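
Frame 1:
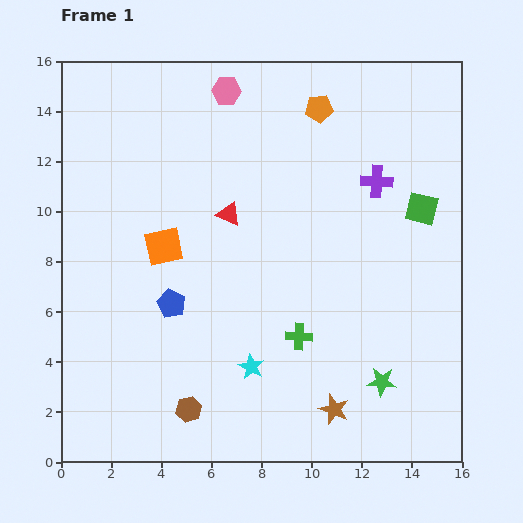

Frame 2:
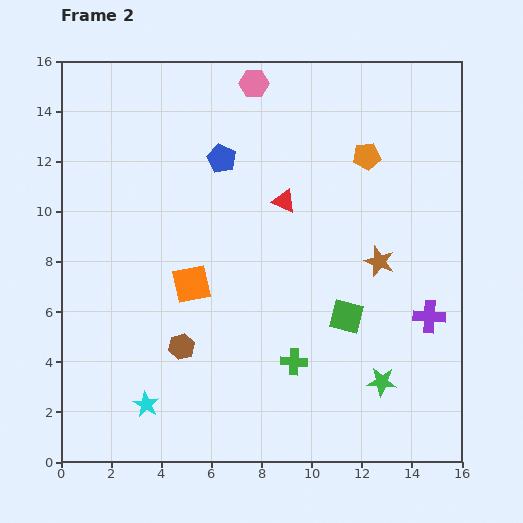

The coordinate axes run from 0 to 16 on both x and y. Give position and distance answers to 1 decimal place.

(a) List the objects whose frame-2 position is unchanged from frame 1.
the green star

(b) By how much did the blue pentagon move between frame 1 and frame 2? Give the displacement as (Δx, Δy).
(2.0, 5.8)

The blue pentagon was at (4.4, 6.3) in frame 1 and (6.4, 12.1) in frame 2.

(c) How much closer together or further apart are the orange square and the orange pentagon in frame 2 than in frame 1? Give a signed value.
+0.4

Distance in frame 1: 8.3. Distance in frame 2: 8.7.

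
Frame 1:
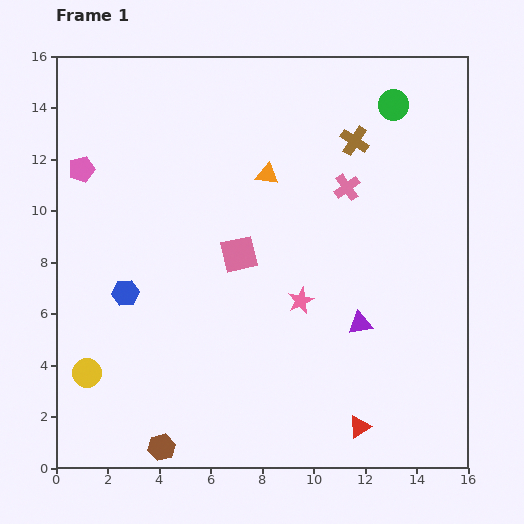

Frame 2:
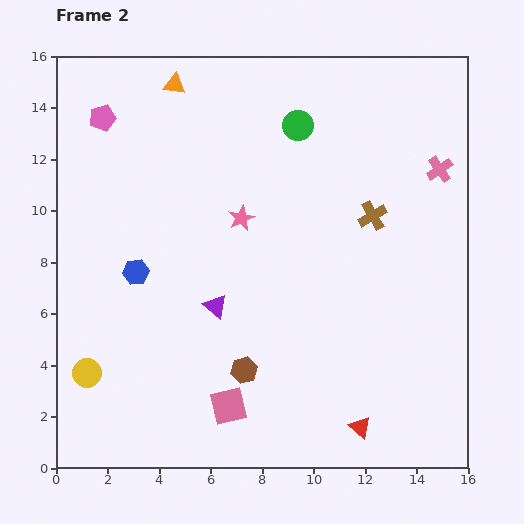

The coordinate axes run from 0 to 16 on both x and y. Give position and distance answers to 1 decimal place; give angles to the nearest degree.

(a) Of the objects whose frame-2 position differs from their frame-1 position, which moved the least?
the blue hexagon

(moved 0.9)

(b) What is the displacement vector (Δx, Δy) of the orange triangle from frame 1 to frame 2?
(-3.6, 3.5)

The orange triangle was at (8.2, 11.4) in frame 1 and (4.6, 14.9) in frame 2.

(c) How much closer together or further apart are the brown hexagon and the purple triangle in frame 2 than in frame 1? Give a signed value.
-6.4

Distance in frame 1: 9.1. Distance in frame 2: 2.7.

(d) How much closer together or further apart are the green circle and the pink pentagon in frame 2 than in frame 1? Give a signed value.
-4.8

Distance in frame 1: 12.4. Distance in frame 2: 7.6.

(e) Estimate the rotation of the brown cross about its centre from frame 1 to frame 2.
27° clockwise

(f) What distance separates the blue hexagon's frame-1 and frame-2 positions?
0.9

The blue hexagon moved from (2.7, 6.8) to (3.1, 7.6), a distance of √(0.4² + 0.8²) ≈ 0.9.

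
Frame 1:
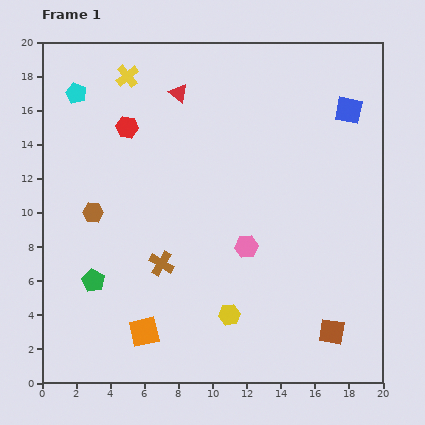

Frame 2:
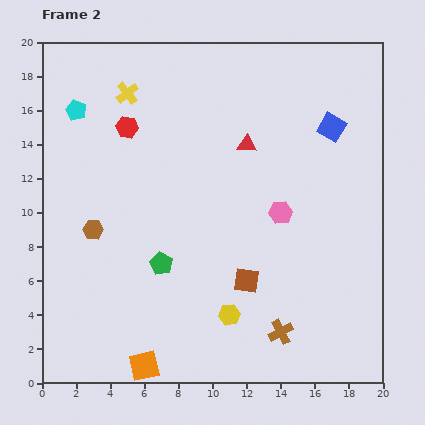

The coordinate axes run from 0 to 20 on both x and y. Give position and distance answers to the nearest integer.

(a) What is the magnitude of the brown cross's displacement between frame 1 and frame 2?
8

The brown cross moved from (7, 7) to (14, 3), a distance of √(7² + 4²) ≈ 8.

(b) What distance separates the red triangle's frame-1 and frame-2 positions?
5

The red triangle moved from (8, 17) to (12, 14), a distance of √(4² + 3²) ≈ 5.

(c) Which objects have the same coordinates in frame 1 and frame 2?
the red hexagon, the yellow hexagon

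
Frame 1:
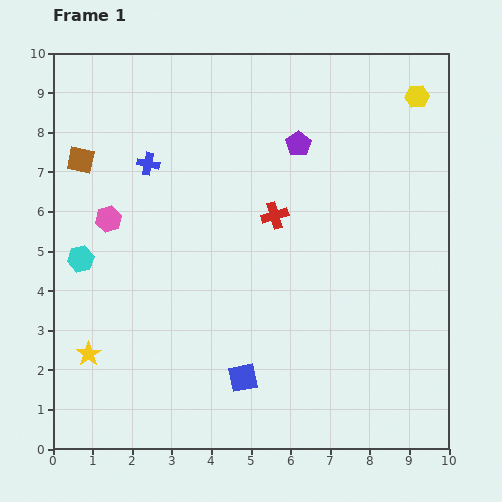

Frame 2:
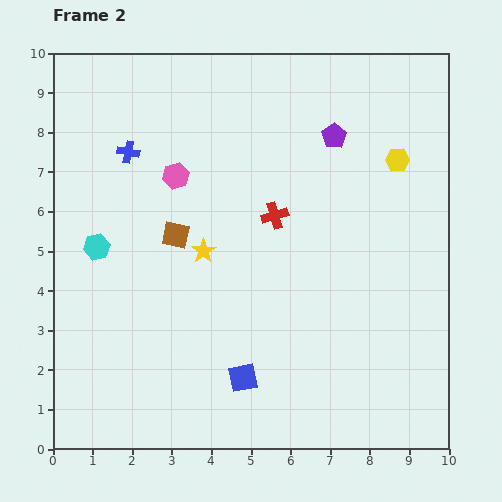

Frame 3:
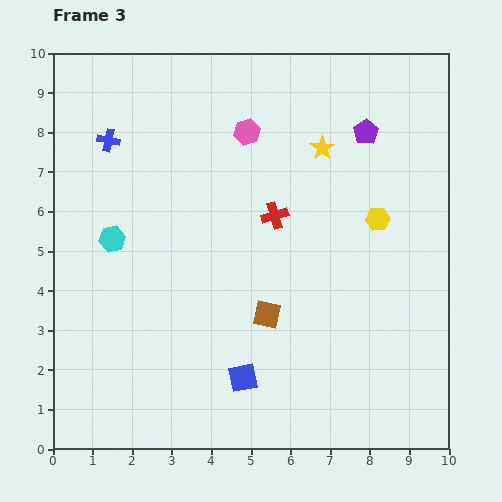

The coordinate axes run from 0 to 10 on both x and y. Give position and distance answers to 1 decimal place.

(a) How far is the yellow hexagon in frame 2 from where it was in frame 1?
1.7

The yellow hexagon moved from (9.2, 8.9) to (8.7, 7.3), a distance of √(0.5² + 1.6²) ≈ 1.7.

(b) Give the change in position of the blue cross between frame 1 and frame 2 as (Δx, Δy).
(-0.5, 0.3)

The blue cross was at (2.4, 7.2) in frame 1 and (1.9, 7.5) in frame 2.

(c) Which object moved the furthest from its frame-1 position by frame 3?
the yellow star

(moved 7.9; next 6.1)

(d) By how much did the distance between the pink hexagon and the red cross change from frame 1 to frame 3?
-2.0

Distance in frame 1: 4.2. Distance in frame 3: 2.2.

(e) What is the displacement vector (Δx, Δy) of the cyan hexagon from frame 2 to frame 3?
(0.4, 0.2)

The cyan hexagon was at (1.1, 5.1) in frame 2 and (1.5, 5.3) in frame 3.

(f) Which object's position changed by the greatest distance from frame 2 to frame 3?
the yellow star

(moved 4.0; next 3.0)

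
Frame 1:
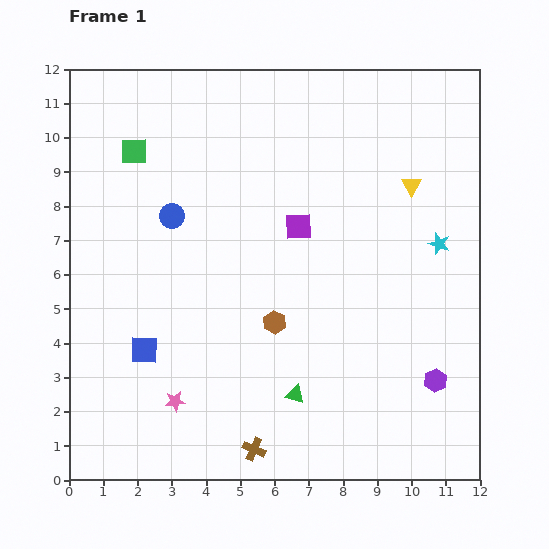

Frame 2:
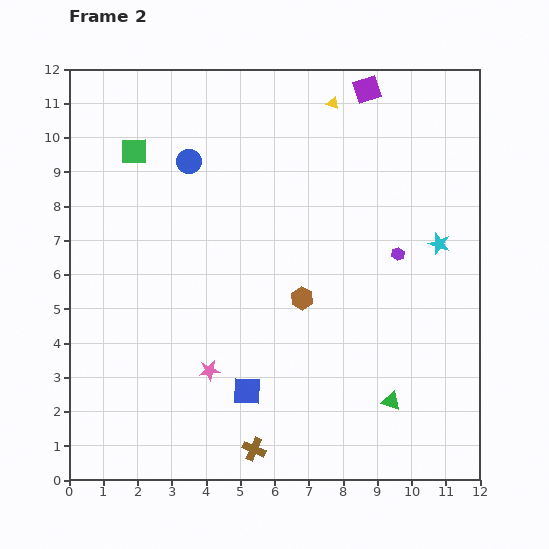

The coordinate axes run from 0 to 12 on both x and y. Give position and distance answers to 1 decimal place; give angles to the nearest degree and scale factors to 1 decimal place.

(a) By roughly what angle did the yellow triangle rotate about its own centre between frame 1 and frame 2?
41° counter-clockwise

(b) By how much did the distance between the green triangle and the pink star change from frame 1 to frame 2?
+1.9

Distance in frame 1: 3.5. Distance in frame 2: 5.4.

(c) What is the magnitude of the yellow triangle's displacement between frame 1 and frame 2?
3.3

The yellow triangle moved from (10.0, 8.6) to (7.7, 11.0), a distance of √(2.3² + 2.4²) ≈ 3.3.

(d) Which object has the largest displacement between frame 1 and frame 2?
the purple square

(moved 4.5; next 3.9)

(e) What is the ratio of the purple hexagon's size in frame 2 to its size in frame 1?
0.6×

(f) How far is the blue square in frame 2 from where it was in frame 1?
3.2

The blue square moved from (2.2, 3.8) to (5.2, 2.6), a distance of √(3.0² + 1.2²) ≈ 3.2.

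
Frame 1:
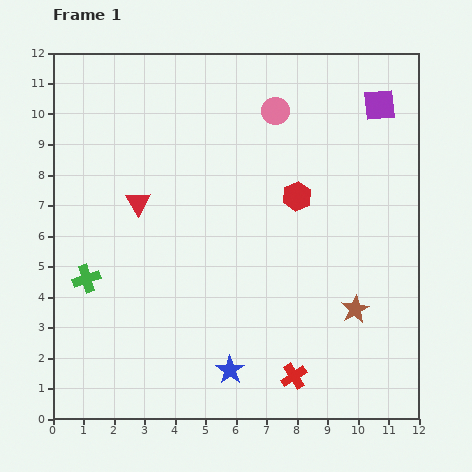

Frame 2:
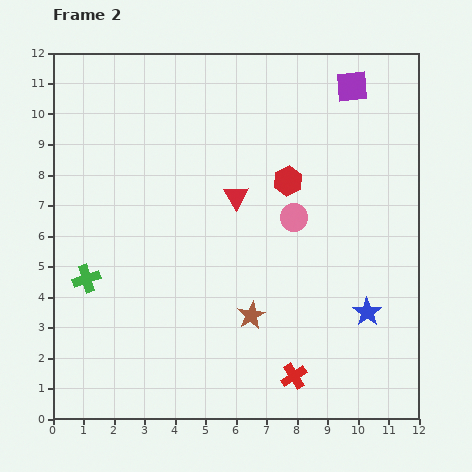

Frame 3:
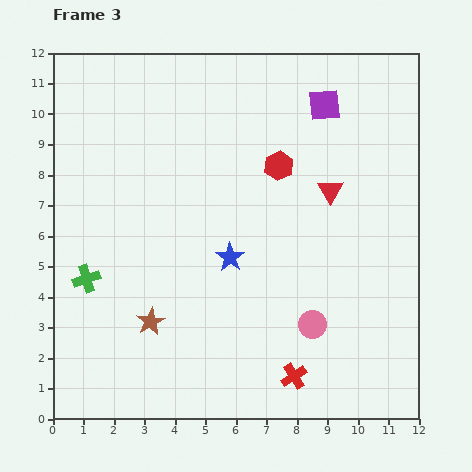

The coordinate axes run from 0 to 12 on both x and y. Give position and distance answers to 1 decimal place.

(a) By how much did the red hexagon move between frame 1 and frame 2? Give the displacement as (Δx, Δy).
(-0.3, 0.5)

The red hexagon was at (8.0, 7.3) in frame 1 and (7.7, 7.8) in frame 2.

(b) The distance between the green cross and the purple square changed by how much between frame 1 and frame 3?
-1.5

Distance in frame 1: 11.2. Distance in frame 3: 9.7.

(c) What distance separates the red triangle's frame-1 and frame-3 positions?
6.3

The red triangle moved from (2.8, 7.1) to (9.1, 7.5), a distance of √(6.3² + 0.4²) ≈ 6.3.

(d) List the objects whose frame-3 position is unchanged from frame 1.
the green cross, the red cross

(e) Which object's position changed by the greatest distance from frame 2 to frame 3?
the blue star

(moved 4.8; next 3.6)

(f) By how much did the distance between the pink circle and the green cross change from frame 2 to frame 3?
+0.5

Distance in frame 2: 7.1. Distance in frame 3: 7.6.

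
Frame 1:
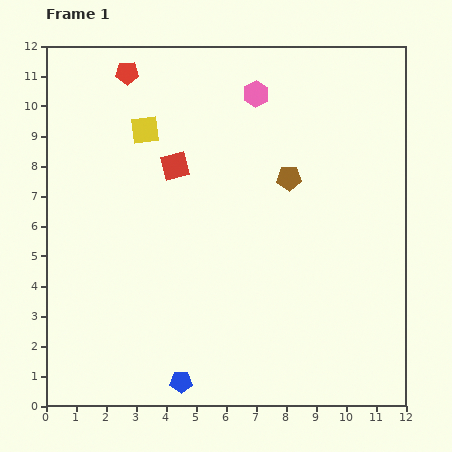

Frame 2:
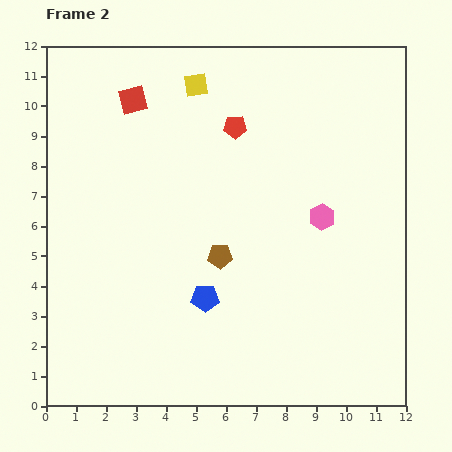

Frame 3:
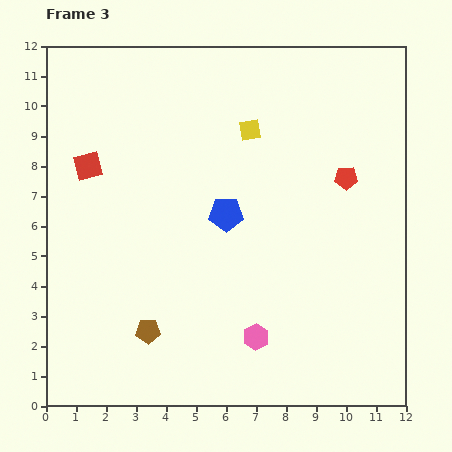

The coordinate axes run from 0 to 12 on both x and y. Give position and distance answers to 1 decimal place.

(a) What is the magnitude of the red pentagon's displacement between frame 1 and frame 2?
4.0

The red pentagon moved from (2.7, 11.1) to (6.3, 9.3), a distance of √(3.6² + 1.8²) ≈ 4.0.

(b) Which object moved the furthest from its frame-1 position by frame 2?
the pink hexagon

(moved 4.7; next 4.0)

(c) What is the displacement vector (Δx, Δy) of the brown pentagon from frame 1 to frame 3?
(-4.7, -5.1)

The brown pentagon was at (8.1, 7.6) in frame 1 and (3.4, 2.5) in frame 3.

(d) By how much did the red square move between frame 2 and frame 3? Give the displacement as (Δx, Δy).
(-1.5, -2.2)

The red square was at (2.9, 10.2) in frame 2 and (1.4, 8.0) in frame 3.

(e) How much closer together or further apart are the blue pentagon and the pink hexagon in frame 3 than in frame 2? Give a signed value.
-0.5

Distance in frame 2: 4.7. Distance in frame 3: 4.2.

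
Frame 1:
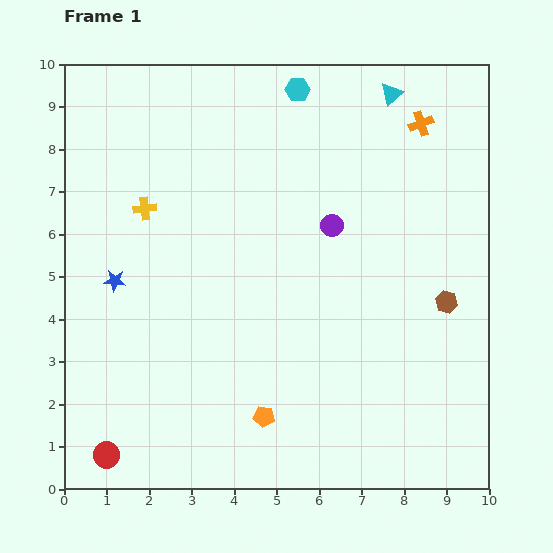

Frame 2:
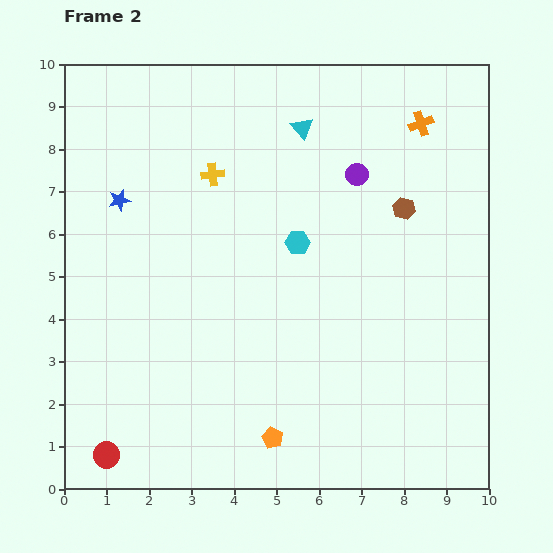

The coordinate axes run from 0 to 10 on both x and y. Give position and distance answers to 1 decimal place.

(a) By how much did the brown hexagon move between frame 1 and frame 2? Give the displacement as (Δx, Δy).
(-1.0, 2.2)

The brown hexagon was at (9.0, 4.4) in frame 1 and (8.0, 6.6) in frame 2.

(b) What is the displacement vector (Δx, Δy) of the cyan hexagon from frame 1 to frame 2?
(0.0, -3.6)

The cyan hexagon was at (5.5, 9.4) in frame 1 and (5.5, 5.8) in frame 2.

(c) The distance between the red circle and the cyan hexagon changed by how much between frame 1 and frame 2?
-3.0

Distance in frame 1: 9.7. Distance in frame 2: 6.7.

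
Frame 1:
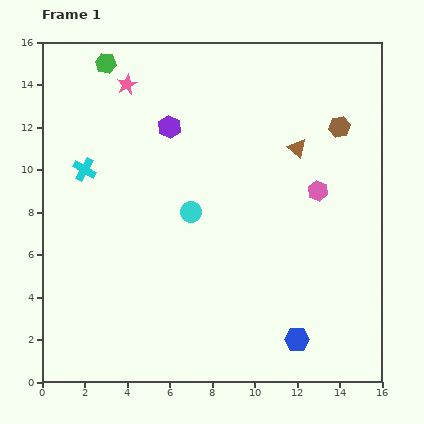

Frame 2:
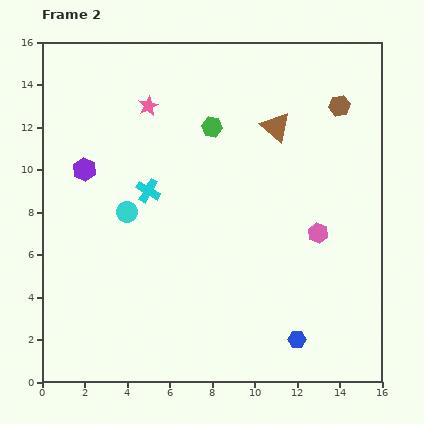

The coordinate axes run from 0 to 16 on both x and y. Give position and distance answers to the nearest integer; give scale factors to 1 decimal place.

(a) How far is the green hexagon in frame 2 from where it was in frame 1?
6

The green hexagon moved from (3, 15) to (8, 12), a distance of √(5² + 3²) ≈ 6.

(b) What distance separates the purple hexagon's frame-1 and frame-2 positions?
4

The purple hexagon moved from (6, 12) to (2, 10), a distance of √(4² + 2²) ≈ 4.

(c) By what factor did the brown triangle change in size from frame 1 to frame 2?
1.6×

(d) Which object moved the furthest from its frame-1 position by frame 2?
the green hexagon

(moved 6; next 4)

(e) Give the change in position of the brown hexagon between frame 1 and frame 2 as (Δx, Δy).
(0, 1)

The brown hexagon was at (14, 12) in frame 1 and (14, 13) in frame 2.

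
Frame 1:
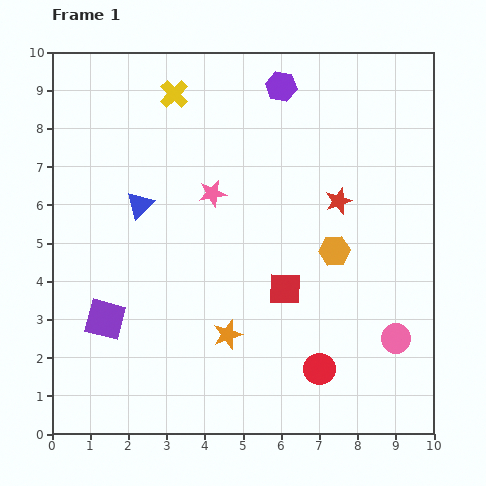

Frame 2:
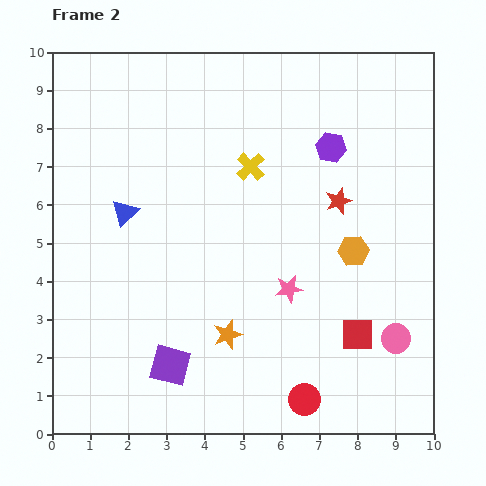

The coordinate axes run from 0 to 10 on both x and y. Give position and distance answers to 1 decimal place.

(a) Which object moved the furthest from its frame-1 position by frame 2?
the pink star

(moved 3.2; next 2.8)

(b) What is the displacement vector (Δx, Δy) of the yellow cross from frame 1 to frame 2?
(2.0, -1.9)

The yellow cross was at (3.2, 8.9) in frame 1 and (5.2, 7.0) in frame 2.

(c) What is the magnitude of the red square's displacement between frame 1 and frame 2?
2.2

The red square moved from (6.1, 3.8) to (8.0, 2.6), a distance of √(1.9² + 1.2²) ≈ 2.2.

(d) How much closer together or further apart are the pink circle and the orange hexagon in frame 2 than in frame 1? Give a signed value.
-0.3

Distance in frame 1: 2.8. Distance in frame 2: 2.5.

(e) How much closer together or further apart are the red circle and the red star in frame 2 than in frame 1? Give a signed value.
+0.9

Distance in frame 1: 4.4. Distance in frame 2: 5.3.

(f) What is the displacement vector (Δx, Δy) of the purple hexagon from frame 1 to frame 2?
(1.3, -1.6)

The purple hexagon was at (6.0, 9.1) in frame 1 and (7.3, 7.5) in frame 2.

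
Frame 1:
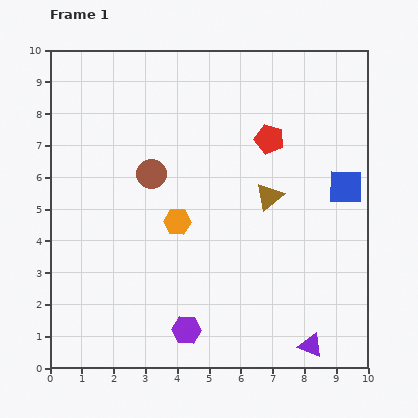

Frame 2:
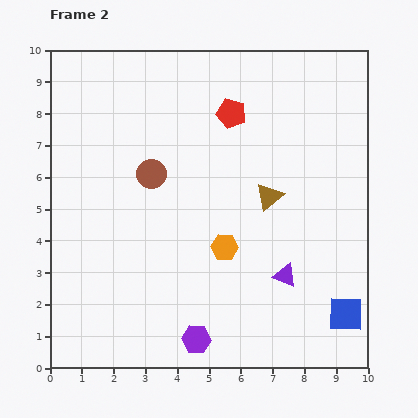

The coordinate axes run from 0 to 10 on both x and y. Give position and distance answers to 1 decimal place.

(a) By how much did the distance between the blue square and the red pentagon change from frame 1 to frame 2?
+4.5

Distance in frame 1: 2.8. Distance in frame 2: 7.3.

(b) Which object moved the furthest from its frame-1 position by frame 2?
the blue square

(moved 4.0; next 2.3)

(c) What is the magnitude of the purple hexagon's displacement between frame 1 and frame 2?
0.4

The purple hexagon moved from (4.3, 1.2) to (4.6, 0.9), a distance of √(0.3² + 0.3²) ≈ 0.4.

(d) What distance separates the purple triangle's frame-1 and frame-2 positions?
2.3

The purple triangle moved from (8.2, 0.7) to (7.4, 2.9), a distance of √(0.8² + 2.2²) ≈ 2.3.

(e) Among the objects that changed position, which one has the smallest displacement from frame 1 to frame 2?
the purple hexagon

(moved 0.4)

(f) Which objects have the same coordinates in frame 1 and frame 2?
the brown triangle, the brown circle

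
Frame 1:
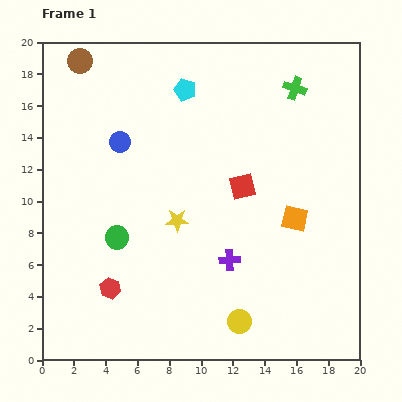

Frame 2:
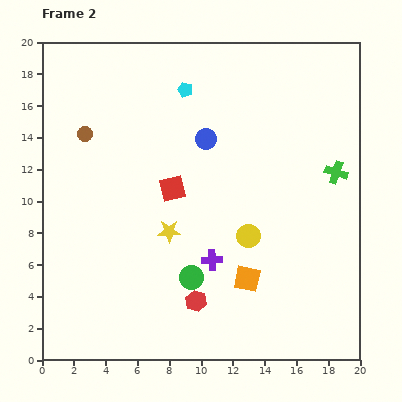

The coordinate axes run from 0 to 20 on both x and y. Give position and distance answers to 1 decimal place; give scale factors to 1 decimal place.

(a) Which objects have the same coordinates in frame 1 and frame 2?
the cyan pentagon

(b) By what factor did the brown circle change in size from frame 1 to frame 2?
0.6×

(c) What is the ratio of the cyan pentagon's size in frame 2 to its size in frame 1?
0.7×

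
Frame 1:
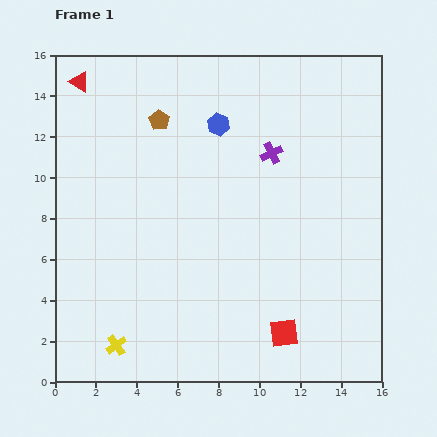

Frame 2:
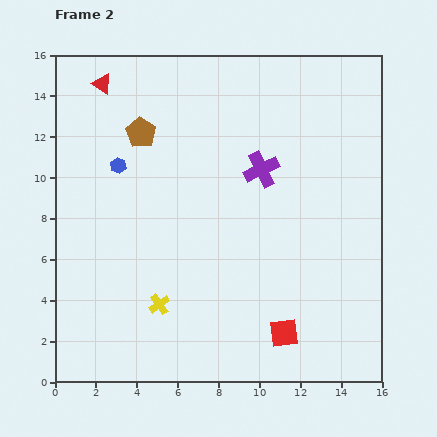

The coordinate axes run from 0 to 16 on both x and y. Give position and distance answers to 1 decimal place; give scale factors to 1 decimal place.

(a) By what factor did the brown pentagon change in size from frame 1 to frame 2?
1.5×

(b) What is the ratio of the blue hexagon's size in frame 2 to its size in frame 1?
0.7×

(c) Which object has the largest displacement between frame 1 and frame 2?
the blue hexagon

(moved 5.3; next 2.9)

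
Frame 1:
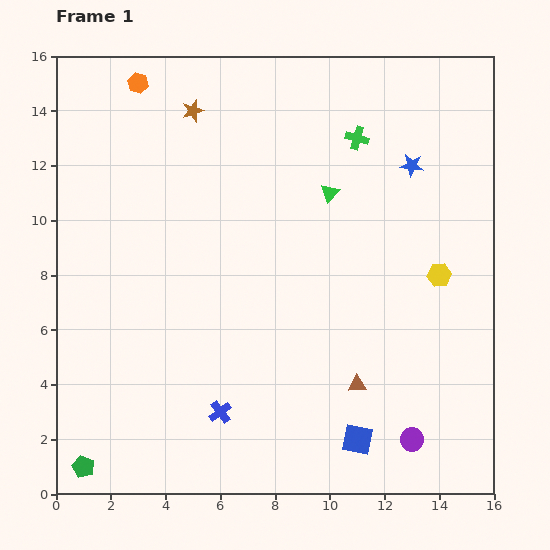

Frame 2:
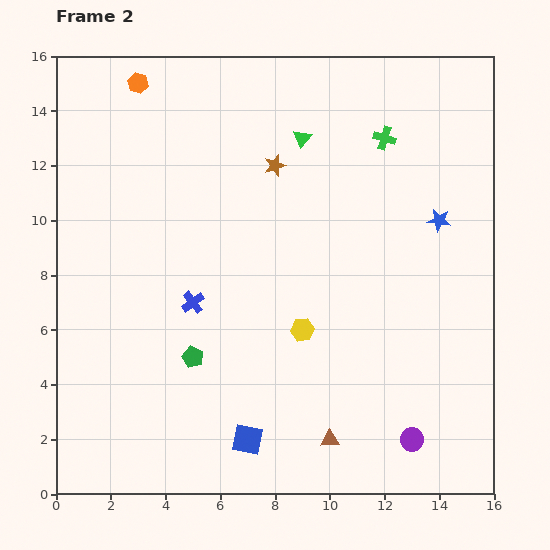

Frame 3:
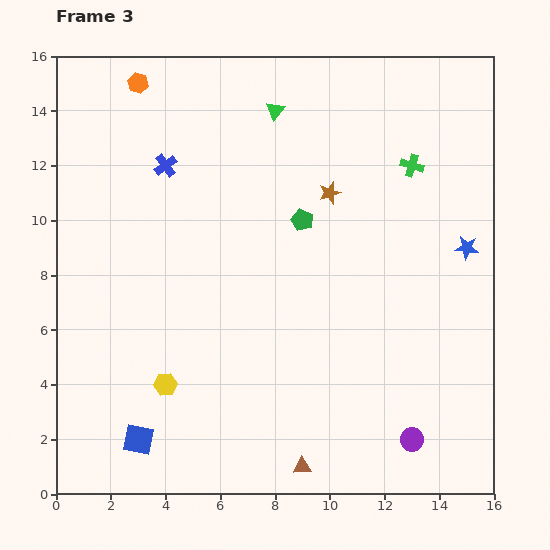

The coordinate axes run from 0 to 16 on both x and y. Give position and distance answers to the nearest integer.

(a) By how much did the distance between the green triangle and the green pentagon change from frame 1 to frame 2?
-4

Distance in frame 1: 13. Distance in frame 2: 9.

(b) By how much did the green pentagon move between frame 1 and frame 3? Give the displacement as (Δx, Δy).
(8, 9)

The green pentagon was at (1, 1) in frame 1 and (9, 10) in frame 3.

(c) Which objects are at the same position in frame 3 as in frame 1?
the orange hexagon, the purple circle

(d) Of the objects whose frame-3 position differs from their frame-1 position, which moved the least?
the green cross

(moved 2)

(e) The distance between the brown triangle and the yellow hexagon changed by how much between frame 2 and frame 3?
+2

Distance in frame 2: 4. Distance in frame 3: 6.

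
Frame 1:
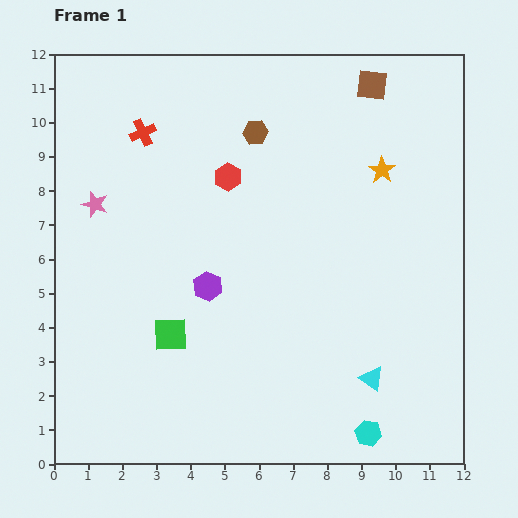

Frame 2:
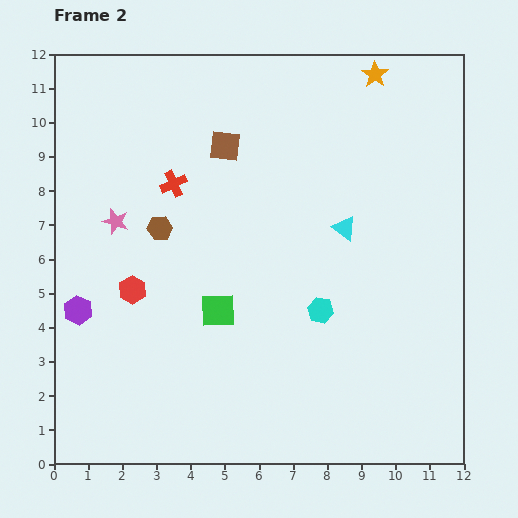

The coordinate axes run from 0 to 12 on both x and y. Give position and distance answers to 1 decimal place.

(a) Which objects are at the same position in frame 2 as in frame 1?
none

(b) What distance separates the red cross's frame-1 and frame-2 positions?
1.7

The red cross moved from (2.6, 9.7) to (3.5, 8.2), a distance of √(0.9² + 1.5²) ≈ 1.7.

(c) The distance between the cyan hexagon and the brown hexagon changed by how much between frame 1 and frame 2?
-4.1

Distance in frame 1: 9.4. Distance in frame 2: 5.3.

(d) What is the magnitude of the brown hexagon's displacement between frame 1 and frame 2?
4.0

The brown hexagon moved from (5.9, 9.7) to (3.1, 6.9), a distance of √(2.8² + 2.8²) ≈ 4.0.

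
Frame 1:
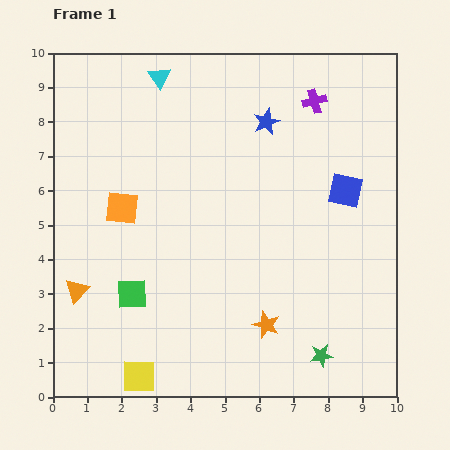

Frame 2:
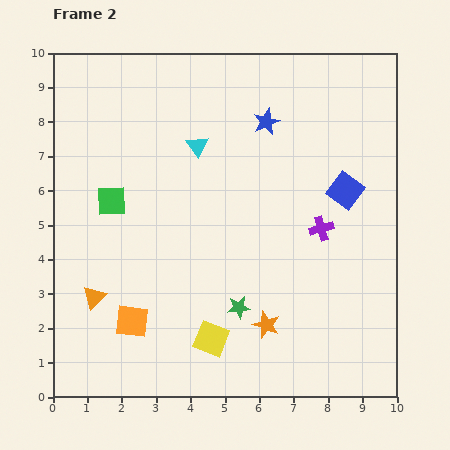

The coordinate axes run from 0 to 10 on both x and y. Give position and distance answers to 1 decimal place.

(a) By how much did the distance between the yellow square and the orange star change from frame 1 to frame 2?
-2.4

Distance in frame 1: 4.0. Distance in frame 2: 1.6.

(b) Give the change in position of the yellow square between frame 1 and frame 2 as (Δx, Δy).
(2.1, 1.1)

The yellow square was at (2.5, 0.6) in frame 1 and (4.6, 1.7) in frame 2.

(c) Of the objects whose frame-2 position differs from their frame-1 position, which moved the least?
the orange triangle

(moved 0.5)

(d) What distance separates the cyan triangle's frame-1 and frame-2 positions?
2.3

The cyan triangle moved from (3.1, 9.3) to (4.2, 7.3), a distance of √(1.1² + 2.0²) ≈ 2.3.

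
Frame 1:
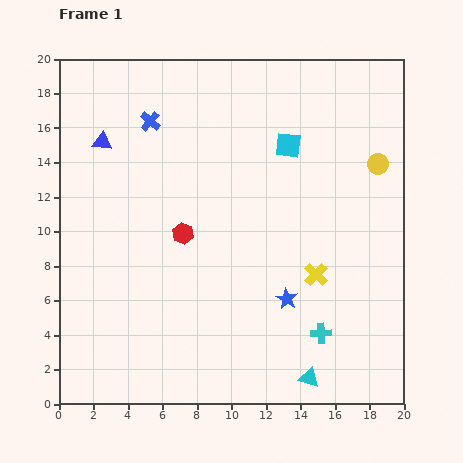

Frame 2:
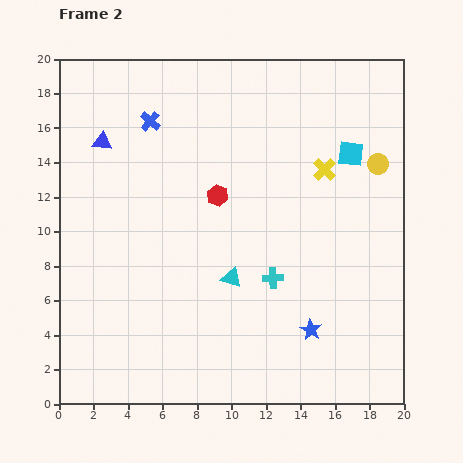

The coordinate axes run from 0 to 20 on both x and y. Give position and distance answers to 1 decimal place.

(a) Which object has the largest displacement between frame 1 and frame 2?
the cyan triangle

(moved 7.3; next 6.1)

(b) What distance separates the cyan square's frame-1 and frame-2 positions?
3.6

The cyan square moved from (13.3, 15.0) to (16.9, 14.5), a distance of √(3.6² + 0.5²) ≈ 3.6.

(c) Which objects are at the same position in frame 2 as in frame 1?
the yellow circle, the blue triangle, the blue cross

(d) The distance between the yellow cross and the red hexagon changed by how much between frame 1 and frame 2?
-1.7

Distance in frame 1: 8.1. Distance in frame 2: 6.4.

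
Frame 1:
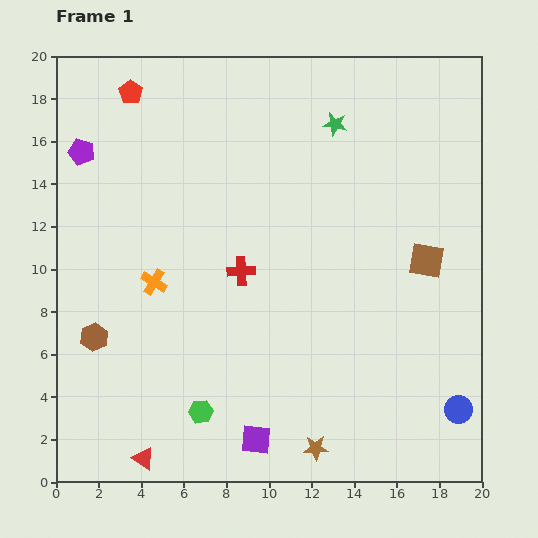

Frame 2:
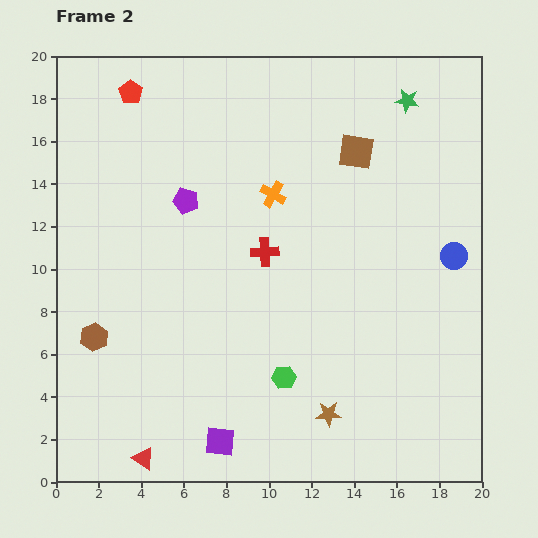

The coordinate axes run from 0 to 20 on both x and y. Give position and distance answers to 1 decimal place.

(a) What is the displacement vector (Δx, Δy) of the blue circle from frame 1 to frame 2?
(-0.2, 7.2)

The blue circle was at (18.9, 3.4) in frame 1 and (18.7, 10.6) in frame 2.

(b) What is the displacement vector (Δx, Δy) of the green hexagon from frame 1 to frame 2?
(3.9, 1.6)

The green hexagon was at (6.8, 3.3) in frame 1 and (10.7, 4.9) in frame 2.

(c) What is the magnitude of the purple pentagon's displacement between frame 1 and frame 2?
5.4

The purple pentagon moved from (1.2, 15.5) to (6.1, 13.2), a distance of √(4.9² + 2.3²) ≈ 5.4.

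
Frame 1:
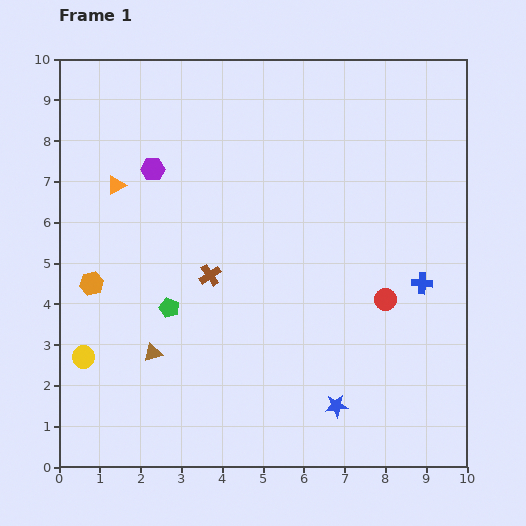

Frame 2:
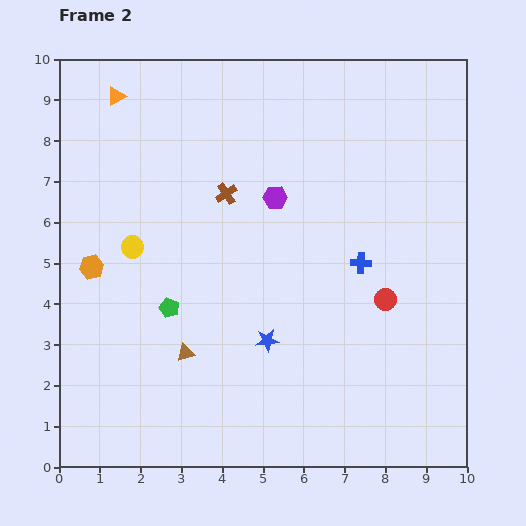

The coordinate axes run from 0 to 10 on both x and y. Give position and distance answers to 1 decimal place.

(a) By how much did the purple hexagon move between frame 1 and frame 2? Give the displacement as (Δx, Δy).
(3.0, -0.7)

The purple hexagon was at (2.3, 7.3) in frame 1 and (5.3, 6.6) in frame 2.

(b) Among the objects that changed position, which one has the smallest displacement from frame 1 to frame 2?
the orange hexagon

(moved 0.4)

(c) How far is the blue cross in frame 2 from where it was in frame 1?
1.6

The blue cross moved from (8.9, 4.5) to (7.4, 5.0), a distance of √(1.5² + 0.5²) ≈ 1.6.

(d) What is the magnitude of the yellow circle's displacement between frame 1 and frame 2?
3.0

The yellow circle moved from (0.6, 2.7) to (1.8, 5.4), a distance of √(1.2² + 2.7²) ≈ 3.0.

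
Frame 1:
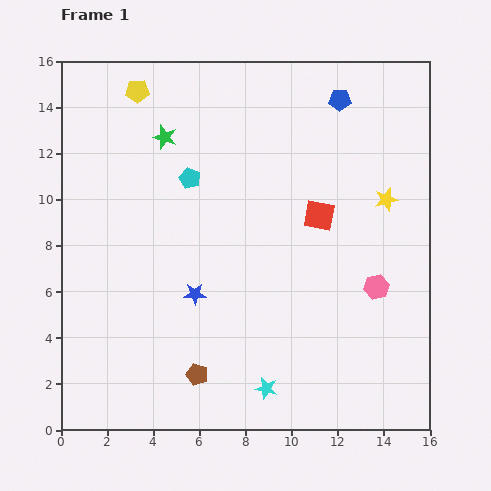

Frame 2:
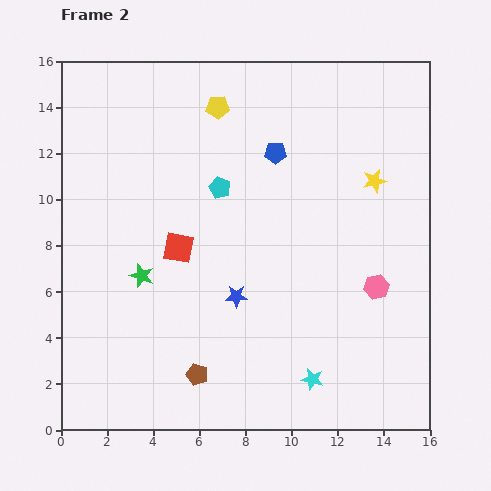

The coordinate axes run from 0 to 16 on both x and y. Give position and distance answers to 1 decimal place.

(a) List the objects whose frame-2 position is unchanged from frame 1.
the brown pentagon, the pink hexagon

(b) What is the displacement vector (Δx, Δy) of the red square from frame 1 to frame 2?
(-6.1, -1.4)

The red square was at (11.2, 9.3) in frame 1 and (5.1, 7.9) in frame 2.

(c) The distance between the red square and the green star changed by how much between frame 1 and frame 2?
-5.5

Distance in frame 1: 7.5. Distance in frame 2: 2.0.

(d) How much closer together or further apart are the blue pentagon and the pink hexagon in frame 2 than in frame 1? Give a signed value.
-1.0

Distance in frame 1: 8.3. Distance in frame 2: 7.3.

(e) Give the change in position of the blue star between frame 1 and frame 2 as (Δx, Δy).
(1.8, -0.1)

The blue star was at (5.8, 5.9) in frame 1 and (7.6, 5.8) in frame 2.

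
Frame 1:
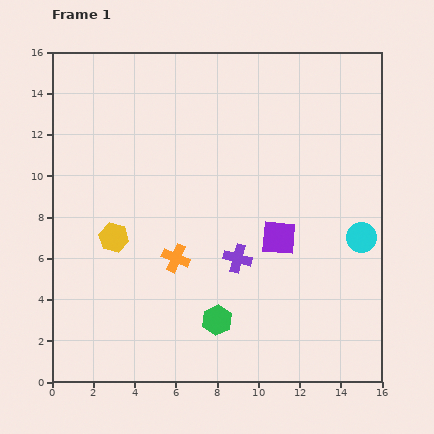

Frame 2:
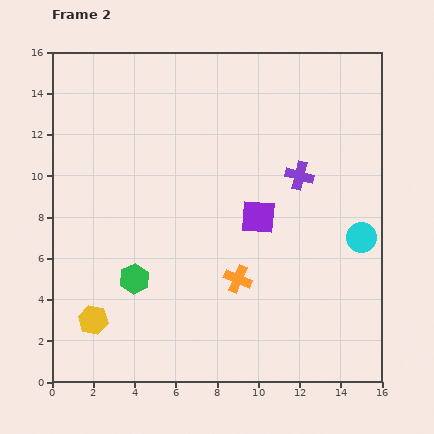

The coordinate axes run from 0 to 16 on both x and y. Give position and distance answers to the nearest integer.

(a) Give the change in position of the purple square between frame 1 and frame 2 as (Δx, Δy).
(-1, 1)

The purple square was at (11, 7) in frame 1 and (10, 8) in frame 2.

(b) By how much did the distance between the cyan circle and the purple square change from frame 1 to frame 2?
+1

Distance in frame 1: 4. Distance in frame 2: 5.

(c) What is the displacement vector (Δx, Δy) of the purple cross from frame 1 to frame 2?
(3, 4)

The purple cross was at (9, 6) in frame 1 and (12, 10) in frame 2.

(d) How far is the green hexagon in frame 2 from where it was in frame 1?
4

The green hexagon moved from (8, 3) to (4, 5), a distance of √(4² + 2²) ≈ 4.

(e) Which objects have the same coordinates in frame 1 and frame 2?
the cyan circle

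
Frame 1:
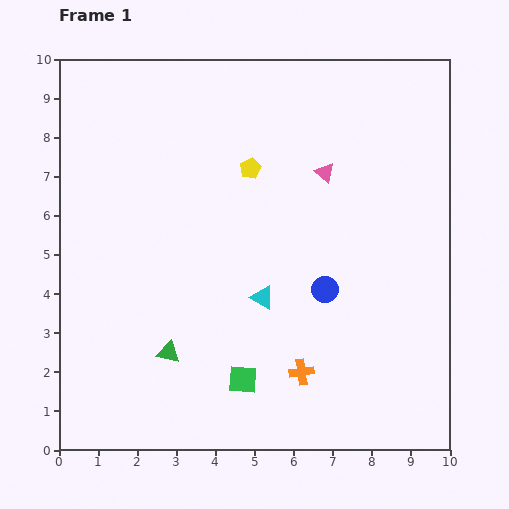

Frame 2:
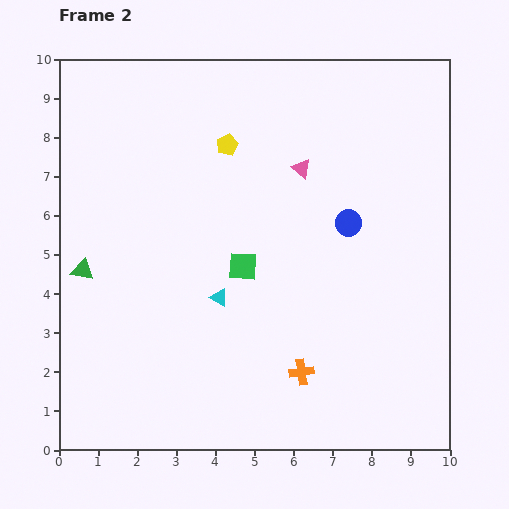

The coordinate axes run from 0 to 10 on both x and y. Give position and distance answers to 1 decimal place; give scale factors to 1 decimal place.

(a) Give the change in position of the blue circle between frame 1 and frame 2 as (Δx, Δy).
(0.6, 1.7)

The blue circle was at (6.8, 4.1) in frame 1 and (7.4, 5.8) in frame 2.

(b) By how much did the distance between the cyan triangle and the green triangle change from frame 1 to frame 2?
+0.8

Distance in frame 1: 2.8. Distance in frame 2: 3.6.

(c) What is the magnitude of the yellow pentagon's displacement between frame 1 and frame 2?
0.8

The yellow pentagon moved from (4.9, 7.2) to (4.3, 7.8), a distance of √(0.6² + 0.6²) ≈ 0.8.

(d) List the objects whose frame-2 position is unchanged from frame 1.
the orange cross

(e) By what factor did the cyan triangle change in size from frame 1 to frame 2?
0.8×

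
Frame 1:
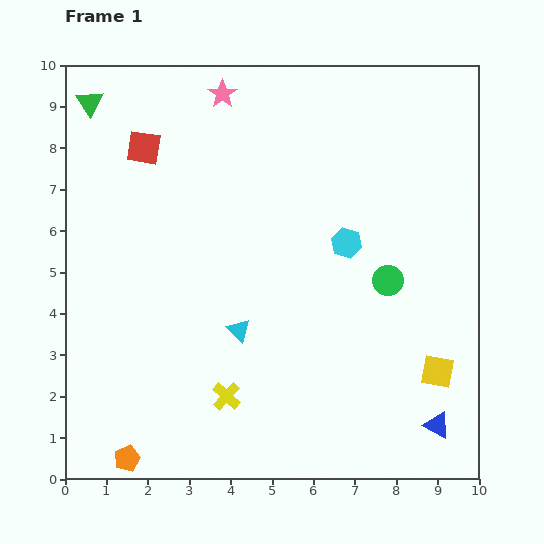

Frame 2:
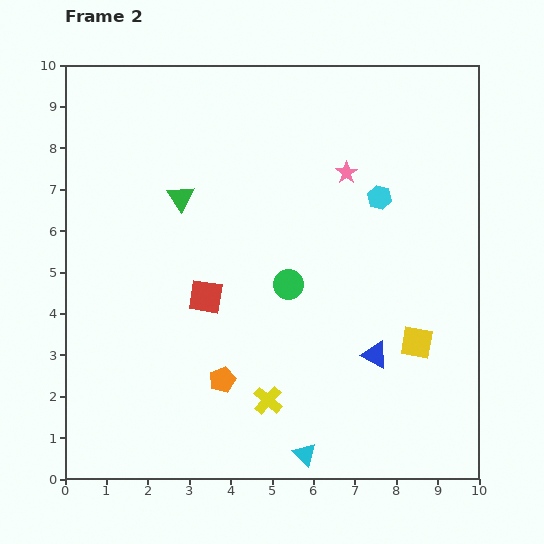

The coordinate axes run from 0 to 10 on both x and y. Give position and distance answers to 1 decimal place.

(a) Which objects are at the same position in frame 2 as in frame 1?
none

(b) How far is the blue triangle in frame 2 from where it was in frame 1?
2.3

The blue triangle moved from (9.0, 1.3) to (7.5, 3.0), a distance of √(1.5² + 1.7²) ≈ 2.3.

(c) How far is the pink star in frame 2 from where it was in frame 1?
3.6

The pink star moved from (3.8, 9.3) to (6.8, 7.4), a distance of √(3.0² + 1.9²) ≈ 3.6.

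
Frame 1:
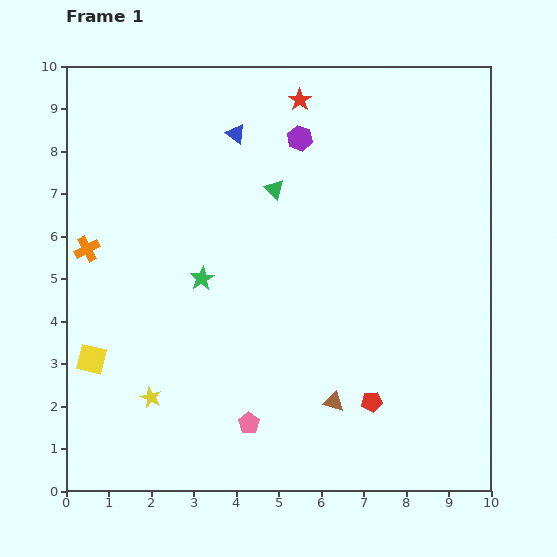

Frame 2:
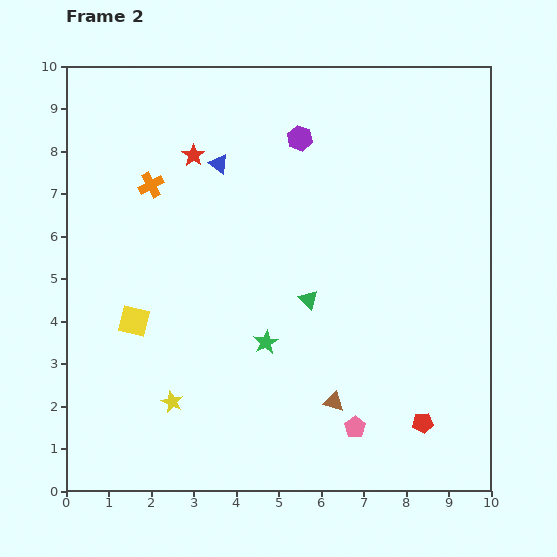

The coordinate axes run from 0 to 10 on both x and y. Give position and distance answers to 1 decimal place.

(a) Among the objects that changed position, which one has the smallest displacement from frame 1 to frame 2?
the yellow star

(moved 0.5)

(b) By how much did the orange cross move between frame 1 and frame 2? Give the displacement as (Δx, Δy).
(1.5, 1.5)

The orange cross was at (0.5, 5.7) in frame 1 and (2.0, 7.2) in frame 2.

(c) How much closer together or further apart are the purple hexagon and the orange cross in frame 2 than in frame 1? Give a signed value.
-1.9

Distance in frame 1: 5.6. Distance in frame 2: 3.7.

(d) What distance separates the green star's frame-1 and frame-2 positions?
2.1

The green star moved from (3.2, 5.0) to (4.7, 3.5), a distance of √(1.5² + 1.5²) ≈ 2.1.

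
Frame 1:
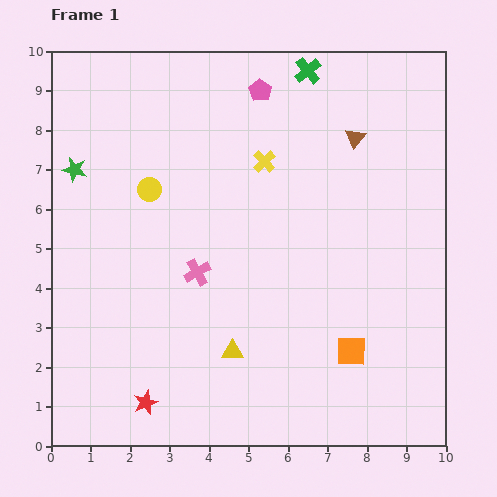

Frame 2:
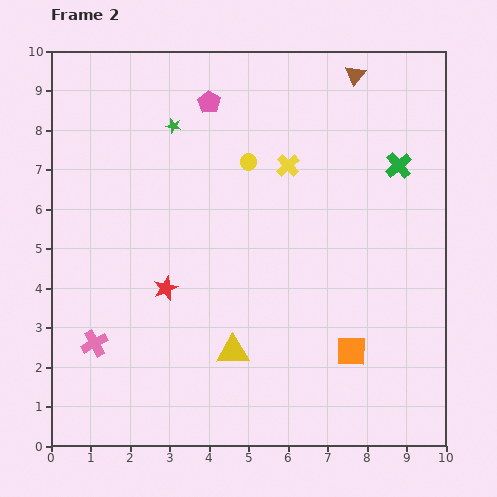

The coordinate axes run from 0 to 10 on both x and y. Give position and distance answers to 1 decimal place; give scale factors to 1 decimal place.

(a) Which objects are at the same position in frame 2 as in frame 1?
the yellow triangle, the orange square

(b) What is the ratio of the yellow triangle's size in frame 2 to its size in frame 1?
1.5×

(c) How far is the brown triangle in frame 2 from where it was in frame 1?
1.6

The brown triangle moved from (7.7, 7.8) to (7.7, 9.4), a distance of √(0.0² + 1.6²) ≈ 1.6.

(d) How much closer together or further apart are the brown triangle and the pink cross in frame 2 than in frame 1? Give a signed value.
+4.3

Distance in frame 1: 5.2. Distance in frame 2: 9.5.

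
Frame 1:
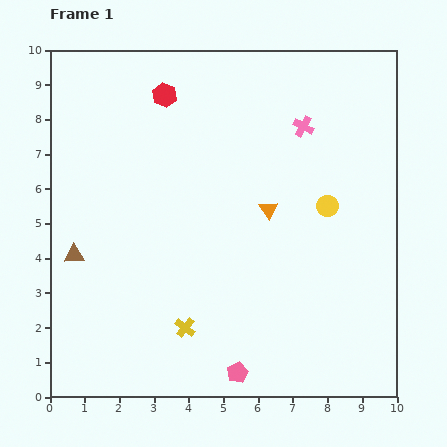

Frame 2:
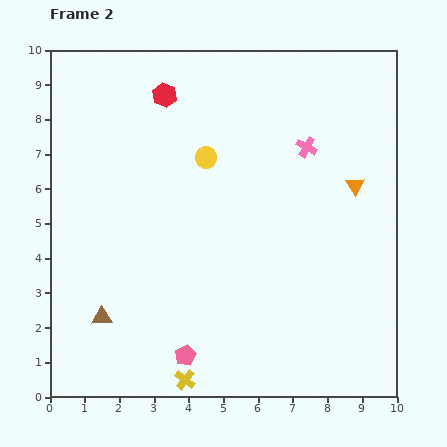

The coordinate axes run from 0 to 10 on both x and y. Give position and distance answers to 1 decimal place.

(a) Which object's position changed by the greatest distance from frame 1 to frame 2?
the yellow circle

(moved 3.8; next 2.6)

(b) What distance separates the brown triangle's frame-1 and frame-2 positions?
2.0

The brown triangle moved from (0.7, 4.1) to (1.5, 2.3), a distance of √(0.8² + 1.8²) ≈ 2.0.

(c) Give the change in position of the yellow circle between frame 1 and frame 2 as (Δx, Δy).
(-3.5, 1.4)

The yellow circle was at (8.0, 5.5) in frame 1 and (4.5, 6.9) in frame 2.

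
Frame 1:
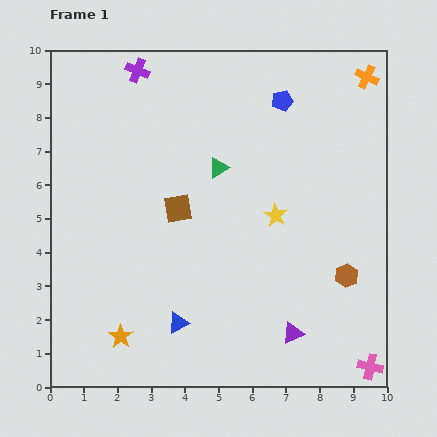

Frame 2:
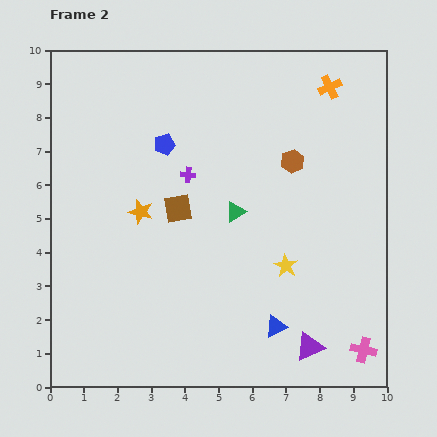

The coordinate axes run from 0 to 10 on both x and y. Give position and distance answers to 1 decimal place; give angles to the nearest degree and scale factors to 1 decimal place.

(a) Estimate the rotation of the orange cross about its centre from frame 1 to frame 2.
40° clockwise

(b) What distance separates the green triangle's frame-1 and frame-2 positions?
1.4

The green triangle moved from (5.0, 6.5) to (5.5, 5.2), a distance of √(0.5² + 1.3²) ≈ 1.4.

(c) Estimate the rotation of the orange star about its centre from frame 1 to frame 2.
19° counter-clockwise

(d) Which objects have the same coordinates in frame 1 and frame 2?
the brown square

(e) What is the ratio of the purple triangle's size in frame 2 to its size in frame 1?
1.3×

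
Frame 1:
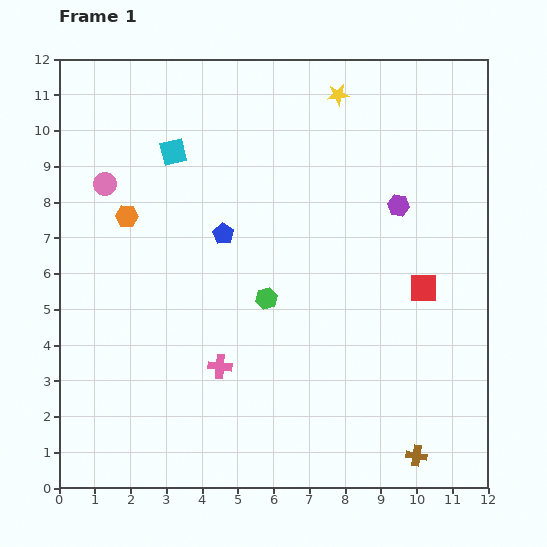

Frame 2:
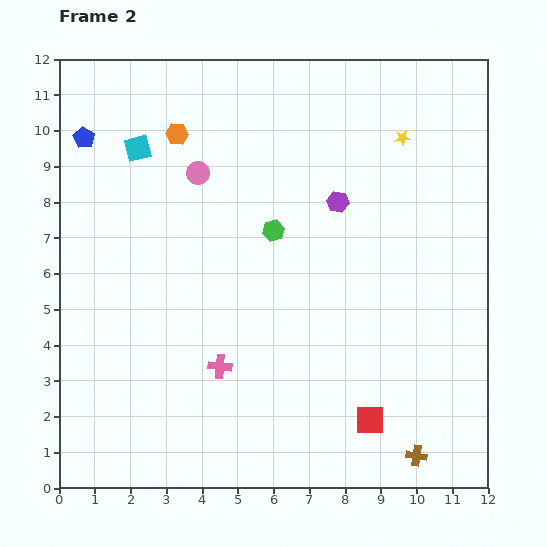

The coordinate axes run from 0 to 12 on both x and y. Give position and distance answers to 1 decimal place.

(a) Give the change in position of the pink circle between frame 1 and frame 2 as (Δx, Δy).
(2.6, 0.3)

The pink circle was at (1.3, 8.5) in frame 1 and (3.9, 8.8) in frame 2.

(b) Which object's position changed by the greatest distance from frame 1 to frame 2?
the blue pentagon

(moved 4.7; next 4.0)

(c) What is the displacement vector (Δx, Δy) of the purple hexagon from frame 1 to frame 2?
(-1.7, 0.1)

The purple hexagon was at (9.5, 7.9) in frame 1 and (7.8, 8.0) in frame 2.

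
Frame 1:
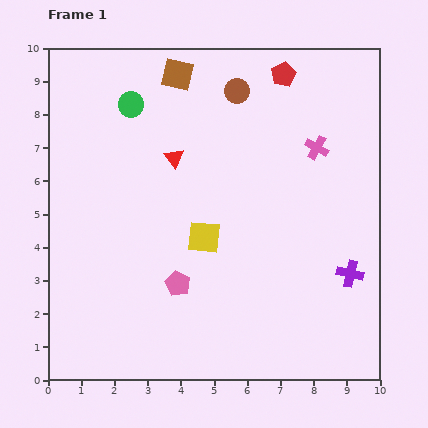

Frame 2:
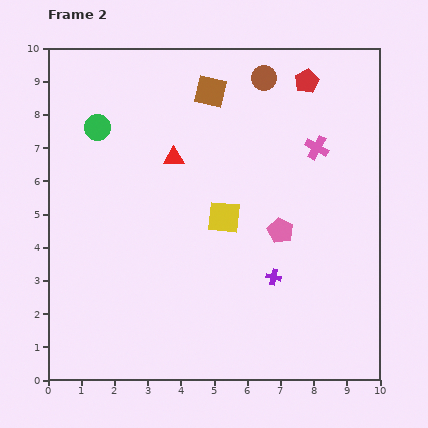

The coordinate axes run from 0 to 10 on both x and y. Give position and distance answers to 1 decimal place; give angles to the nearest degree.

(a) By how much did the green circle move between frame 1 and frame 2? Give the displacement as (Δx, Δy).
(-1.0, -0.7)

The green circle was at (2.5, 8.3) in frame 1 and (1.5, 7.6) in frame 2.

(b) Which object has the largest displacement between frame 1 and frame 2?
the pink pentagon

(moved 3.5; next 2.3)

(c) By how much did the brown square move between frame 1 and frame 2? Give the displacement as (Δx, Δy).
(1.0, -0.5)

The brown square was at (3.9, 9.2) in frame 1 and (4.9, 8.7) in frame 2.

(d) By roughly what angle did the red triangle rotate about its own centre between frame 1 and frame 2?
54° counter-clockwise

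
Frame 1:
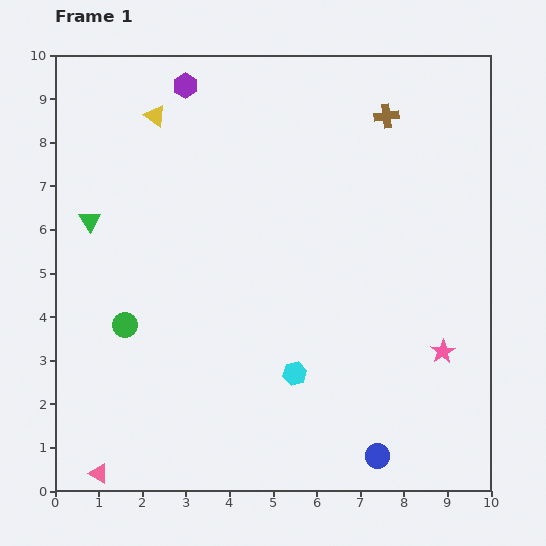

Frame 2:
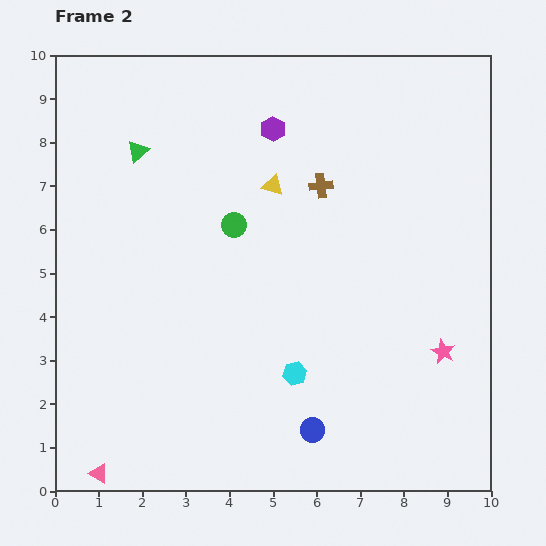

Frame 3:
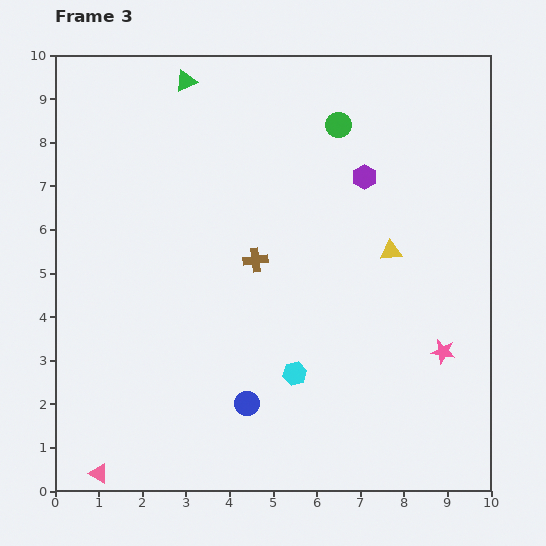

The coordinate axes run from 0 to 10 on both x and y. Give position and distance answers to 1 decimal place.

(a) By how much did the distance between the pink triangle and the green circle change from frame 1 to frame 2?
+3.0

Distance in frame 1: 3.5. Distance in frame 2: 6.5.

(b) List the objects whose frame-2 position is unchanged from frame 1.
the pink star, the pink triangle, the cyan hexagon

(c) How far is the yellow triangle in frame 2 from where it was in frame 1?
3.1

The yellow triangle moved from (2.3, 8.6) to (5.0, 7.0), a distance of √(2.7² + 1.6²) ≈ 3.1.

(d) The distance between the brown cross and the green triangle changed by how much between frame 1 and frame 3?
-2.8

Distance in frame 1: 7.2. Distance in frame 3: 4.4.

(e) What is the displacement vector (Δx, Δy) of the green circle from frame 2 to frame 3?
(2.4, 2.3)

The green circle was at (4.1, 6.1) in frame 2 and (6.5, 8.4) in frame 3.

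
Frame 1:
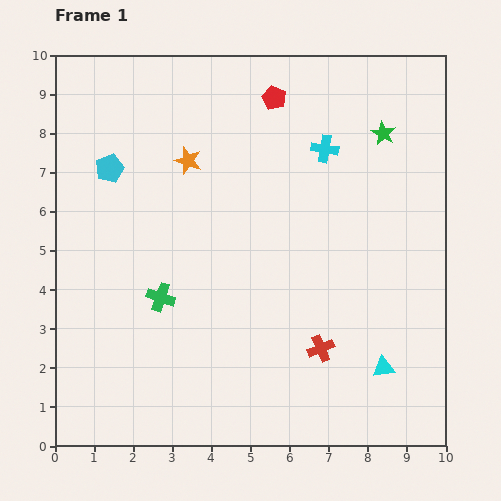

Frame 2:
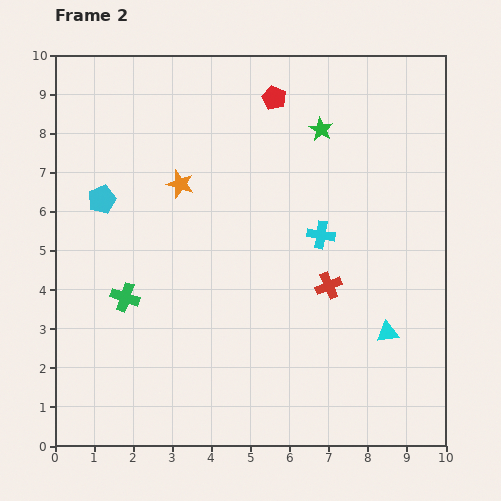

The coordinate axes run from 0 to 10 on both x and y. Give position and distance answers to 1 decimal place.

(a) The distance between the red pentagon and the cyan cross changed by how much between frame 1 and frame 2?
+1.9

Distance in frame 1: 1.8. Distance in frame 2: 3.7.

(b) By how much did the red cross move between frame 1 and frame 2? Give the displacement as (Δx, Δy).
(0.2, 1.6)

The red cross was at (6.8, 2.5) in frame 1 and (7.0, 4.1) in frame 2.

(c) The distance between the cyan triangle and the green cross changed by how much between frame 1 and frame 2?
+0.8

Distance in frame 1: 6.0. Distance in frame 2: 6.8.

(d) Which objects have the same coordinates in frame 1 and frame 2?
the red pentagon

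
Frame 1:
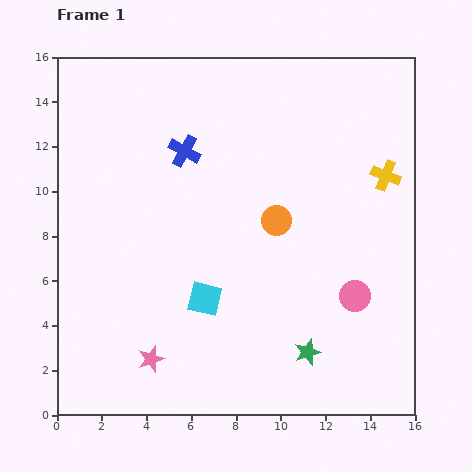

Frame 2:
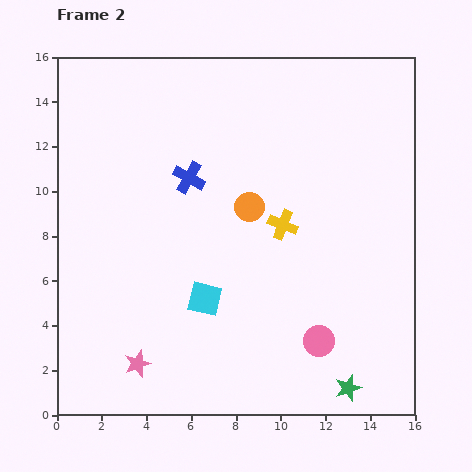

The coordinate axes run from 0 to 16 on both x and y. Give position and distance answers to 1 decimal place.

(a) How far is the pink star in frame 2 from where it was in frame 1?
0.6

The pink star moved from (4.2, 2.5) to (3.6, 2.3), a distance of √(0.6² + 0.2²) ≈ 0.6.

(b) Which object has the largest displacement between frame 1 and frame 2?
the yellow cross

(moved 5.1; next 2.6)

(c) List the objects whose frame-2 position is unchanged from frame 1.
the cyan square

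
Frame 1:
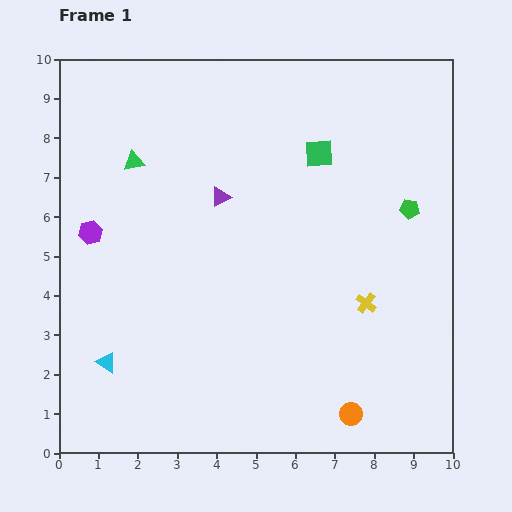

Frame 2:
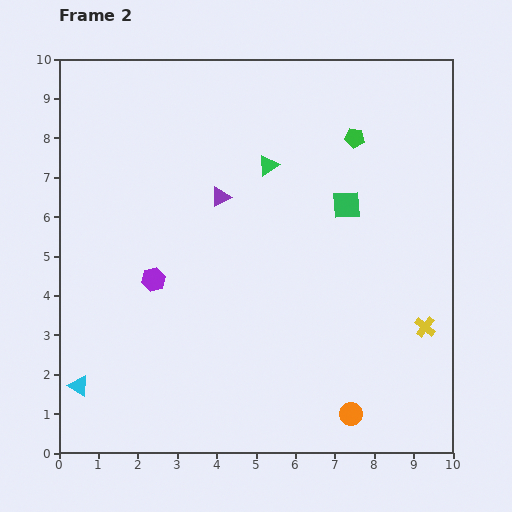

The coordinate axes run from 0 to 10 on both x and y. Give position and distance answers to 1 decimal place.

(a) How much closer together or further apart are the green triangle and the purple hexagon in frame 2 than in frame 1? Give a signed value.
+2.0

Distance in frame 1: 2.1. Distance in frame 2: 4.1.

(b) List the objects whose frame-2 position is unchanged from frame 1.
the purple triangle, the orange circle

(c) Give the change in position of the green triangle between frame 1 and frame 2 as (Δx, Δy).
(3.4, -0.1)

The green triangle was at (1.9, 7.4) in frame 1 and (5.3, 7.3) in frame 2.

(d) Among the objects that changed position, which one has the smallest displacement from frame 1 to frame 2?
the cyan triangle

(moved 0.9)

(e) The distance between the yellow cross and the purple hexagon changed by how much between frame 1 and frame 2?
-0.2

Distance in frame 1: 7.2. Distance in frame 2: 7.0.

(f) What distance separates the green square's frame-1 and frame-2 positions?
1.5

The green square moved from (6.6, 7.6) to (7.3, 6.3), a distance of √(0.7² + 1.3²) ≈ 1.5.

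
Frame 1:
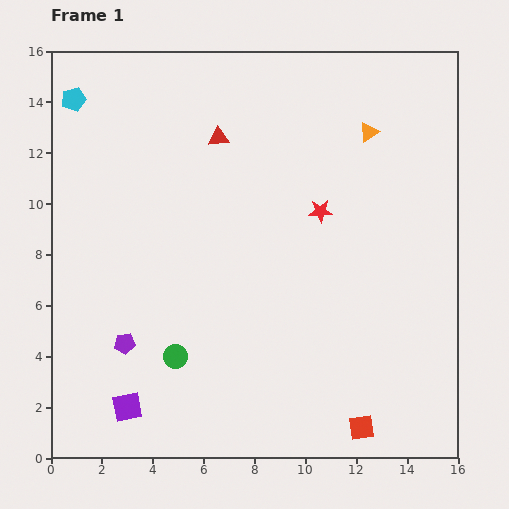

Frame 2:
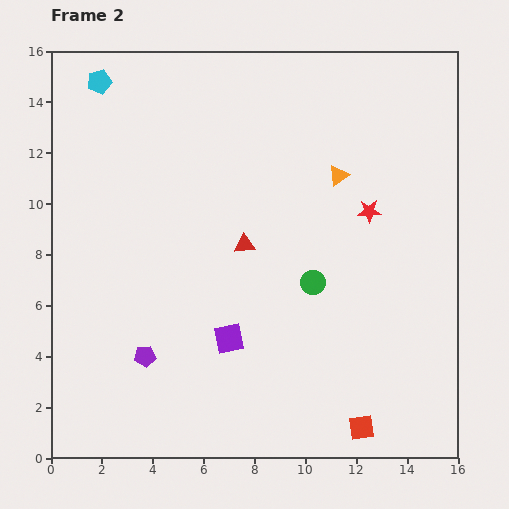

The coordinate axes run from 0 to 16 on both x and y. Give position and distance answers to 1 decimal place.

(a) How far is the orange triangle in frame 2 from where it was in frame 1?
2.1

The orange triangle moved from (12.5, 12.8) to (11.3, 11.1), a distance of √(1.2² + 1.7²) ≈ 2.1.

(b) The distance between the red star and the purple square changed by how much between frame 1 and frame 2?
-3.4

Distance in frame 1: 10.8. Distance in frame 2: 7.4.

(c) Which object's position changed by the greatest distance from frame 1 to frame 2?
the green circle

(moved 6.1; next 4.8)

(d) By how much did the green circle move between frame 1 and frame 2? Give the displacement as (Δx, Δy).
(5.4, 2.9)

The green circle was at (4.9, 4.0) in frame 1 and (10.3, 6.9) in frame 2.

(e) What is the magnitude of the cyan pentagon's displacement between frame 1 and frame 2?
1.2

The cyan pentagon moved from (0.9, 14.1) to (1.9, 14.8), a distance of √(1.0² + 0.7²) ≈ 1.2.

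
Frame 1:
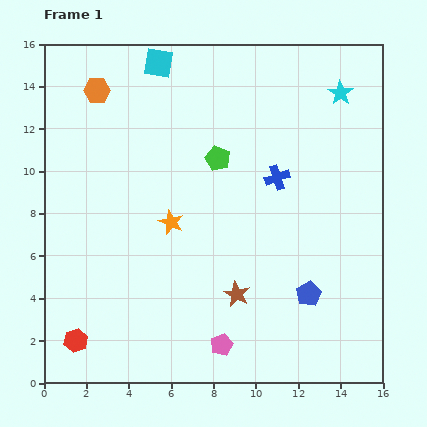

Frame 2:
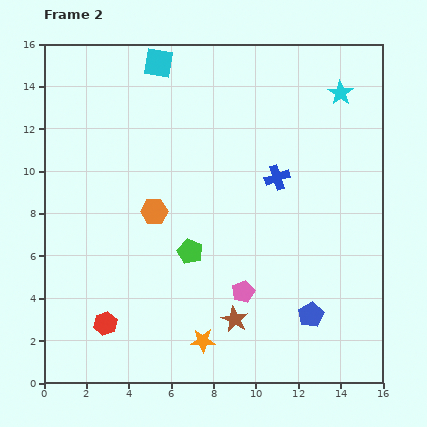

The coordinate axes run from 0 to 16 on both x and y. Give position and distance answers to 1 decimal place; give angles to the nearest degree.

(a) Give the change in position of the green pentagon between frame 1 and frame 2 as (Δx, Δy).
(-1.3, -4.4)

The green pentagon was at (8.2, 10.6) in frame 1 and (6.9, 6.2) in frame 2.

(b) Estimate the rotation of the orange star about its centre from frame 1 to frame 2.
23° counter-clockwise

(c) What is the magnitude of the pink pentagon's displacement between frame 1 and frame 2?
2.7

The pink pentagon moved from (8.4, 1.8) to (9.4, 4.3), a distance of √(1.0² + 2.5²) ≈ 2.7.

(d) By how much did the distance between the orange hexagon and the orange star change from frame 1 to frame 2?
-0.6

Distance in frame 1: 7.1. Distance in frame 2: 6.5.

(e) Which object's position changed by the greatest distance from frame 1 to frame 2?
the orange hexagon

(moved 6.3; next 5.8)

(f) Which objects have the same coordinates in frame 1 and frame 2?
the cyan star, the blue cross, the cyan square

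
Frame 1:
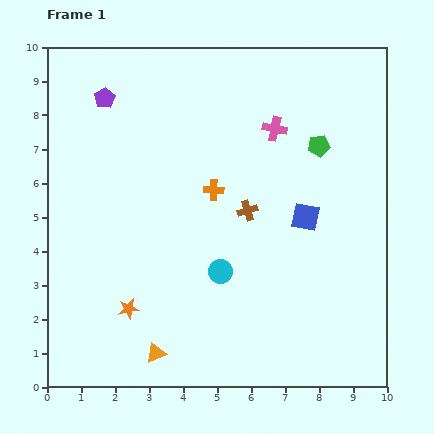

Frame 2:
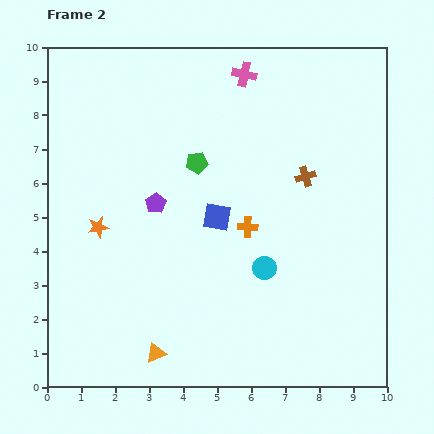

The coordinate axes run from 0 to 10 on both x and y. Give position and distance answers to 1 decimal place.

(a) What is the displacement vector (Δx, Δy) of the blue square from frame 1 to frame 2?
(-2.6, 0.0)

The blue square was at (7.6, 5.0) in frame 1 and (5.0, 5.0) in frame 2.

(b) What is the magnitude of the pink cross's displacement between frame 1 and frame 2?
1.8

The pink cross moved from (6.7, 7.6) to (5.8, 9.2), a distance of √(0.9² + 1.6²) ≈ 1.8.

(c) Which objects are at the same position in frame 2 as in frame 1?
the orange triangle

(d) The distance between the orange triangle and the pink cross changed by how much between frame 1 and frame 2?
+1.1

Distance in frame 1: 7.5. Distance in frame 2: 8.6.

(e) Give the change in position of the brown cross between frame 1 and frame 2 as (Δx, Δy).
(1.7, 1.0)

The brown cross was at (5.9, 5.2) in frame 1 and (7.6, 6.2) in frame 2.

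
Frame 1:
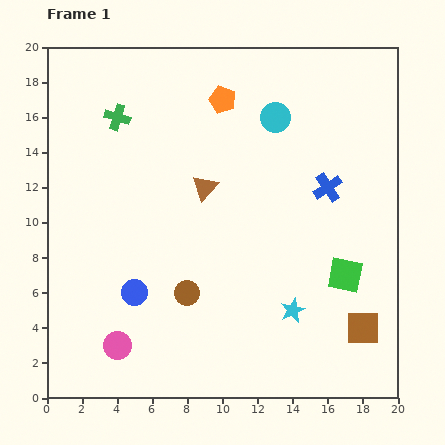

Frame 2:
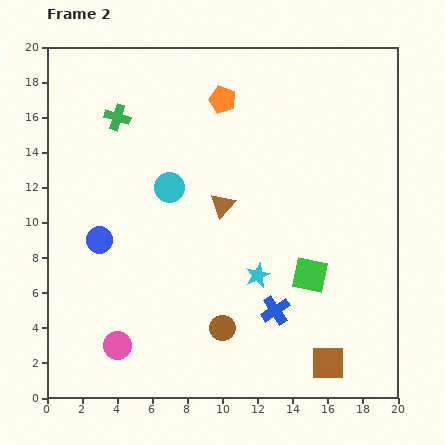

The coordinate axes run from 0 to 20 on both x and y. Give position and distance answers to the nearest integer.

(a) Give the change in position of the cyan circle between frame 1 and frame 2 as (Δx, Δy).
(-6, -4)

The cyan circle was at (13, 16) in frame 1 and (7, 12) in frame 2.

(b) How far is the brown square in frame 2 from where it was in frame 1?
3

The brown square moved from (18, 4) to (16, 2), a distance of √(2² + 2²) ≈ 3.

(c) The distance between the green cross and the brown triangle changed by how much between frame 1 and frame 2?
+2

Distance in frame 1: 6. Distance in frame 2: 8.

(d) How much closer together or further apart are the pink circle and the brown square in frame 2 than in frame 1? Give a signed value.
-2

Distance in frame 1: 14. Distance in frame 2: 12.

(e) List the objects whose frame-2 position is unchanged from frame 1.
the pink circle, the orange pentagon, the green cross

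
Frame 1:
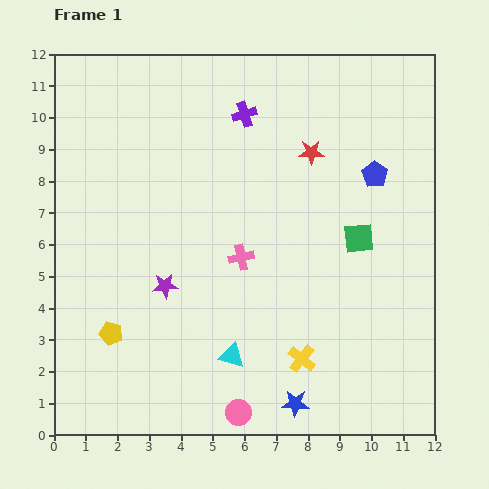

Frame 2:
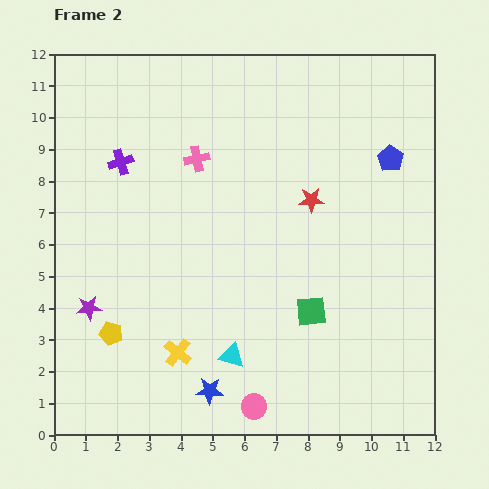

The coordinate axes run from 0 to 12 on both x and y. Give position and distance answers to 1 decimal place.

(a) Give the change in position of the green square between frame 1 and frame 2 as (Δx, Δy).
(-1.5, -2.3)

The green square was at (9.6, 6.2) in frame 1 and (8.1, 3.9) in frame 2.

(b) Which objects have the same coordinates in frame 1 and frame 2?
the yellow pentagon, the cyan triangle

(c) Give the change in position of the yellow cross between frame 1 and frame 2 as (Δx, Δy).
(-3.9, 0.2)

The yellow cross was at (7.8, 2.4) in frame 1 and (3.9, 2.6) in frame 2.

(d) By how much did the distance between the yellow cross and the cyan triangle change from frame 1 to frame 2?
-0.5

Distance in frame 1: 2.2. Distance in frame 2: 1.7.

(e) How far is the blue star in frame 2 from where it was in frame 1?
2.7

The blue star moved from (7.6, 1.0) to (4.9, 1.4), a distance of √(2.7² + 0.4²) ≈ 2.7.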